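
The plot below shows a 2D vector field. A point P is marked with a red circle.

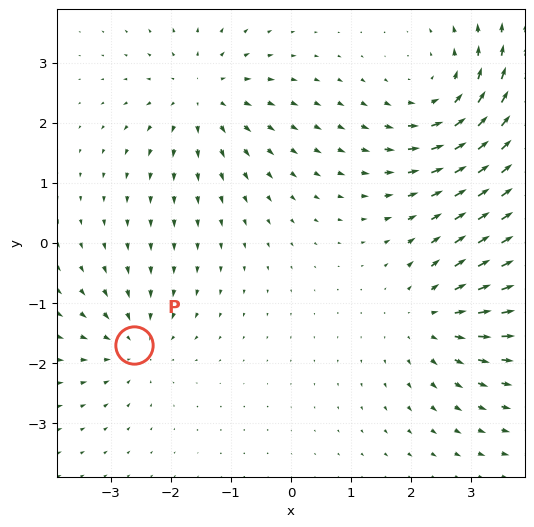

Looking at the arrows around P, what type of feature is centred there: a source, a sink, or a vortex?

At P (-2.6, -1.7) the arrows converge inward. Divergence about -4, curl ≈0 — negative divergence with near-zero curl is a sink.

sink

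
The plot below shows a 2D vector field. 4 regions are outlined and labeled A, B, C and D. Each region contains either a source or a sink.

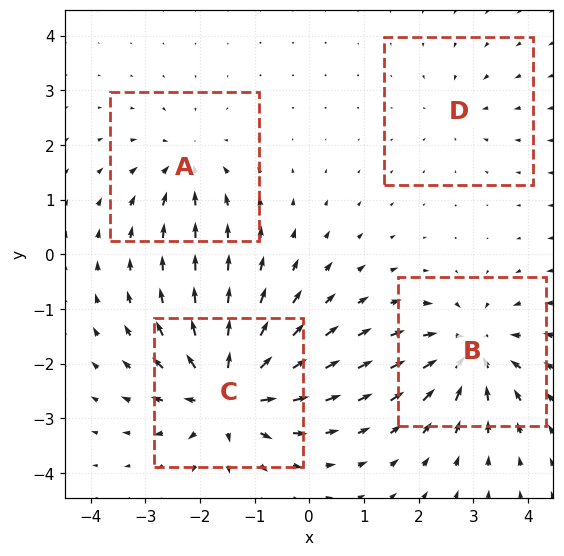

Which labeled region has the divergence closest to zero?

D

Divergence at each region's feature centre — A: about -4, B: about -6, C: about +8, D: about -3. Region D is closest to zero.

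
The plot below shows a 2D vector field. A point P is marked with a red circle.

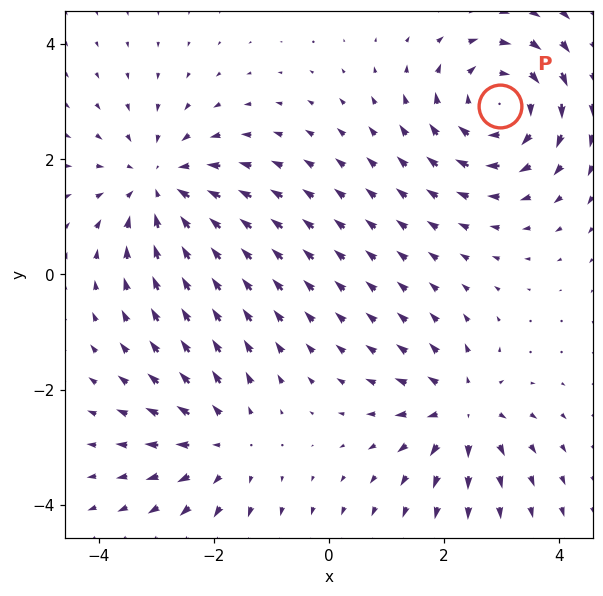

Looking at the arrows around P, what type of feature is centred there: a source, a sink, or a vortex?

vortex

At P (3.0, 2.9) the arrows circulate clockwise. Divergence ≈0, curl about -5 — near-zero divergence with nonzero curl is a vortex.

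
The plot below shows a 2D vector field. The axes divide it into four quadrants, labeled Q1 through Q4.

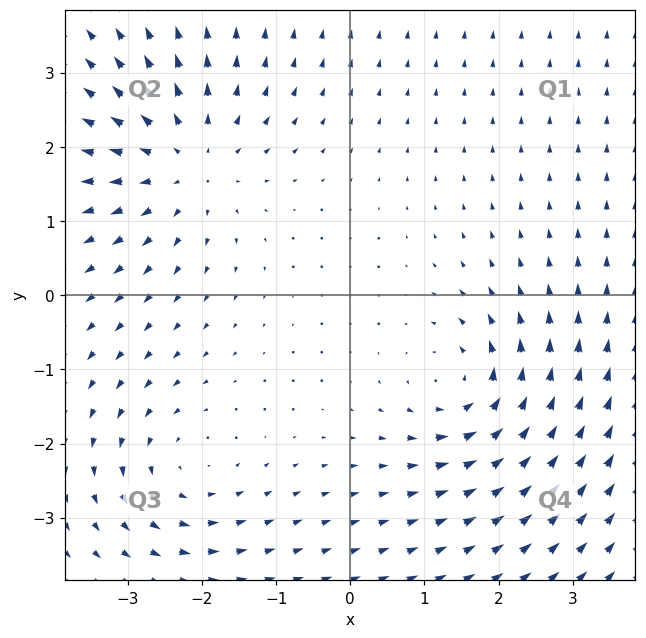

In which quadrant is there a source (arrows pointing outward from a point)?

The source sits at approximately (-2.2, 1.8), which lies in quadrant Q2. The divergence there is about +5, positive as expected for a source.

Q2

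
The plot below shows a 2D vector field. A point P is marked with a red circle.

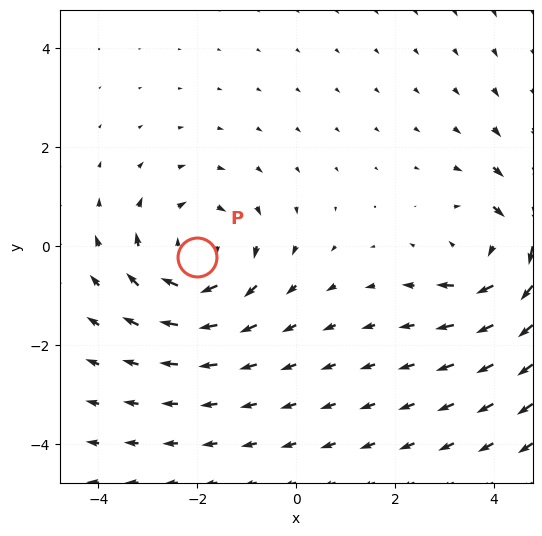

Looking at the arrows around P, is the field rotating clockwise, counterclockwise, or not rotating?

Near P at (-2.0, -0.2) the arrows circulate clockwise. The curl (z-component) there is about -3; negative curl means clockwise rotation.

clockwise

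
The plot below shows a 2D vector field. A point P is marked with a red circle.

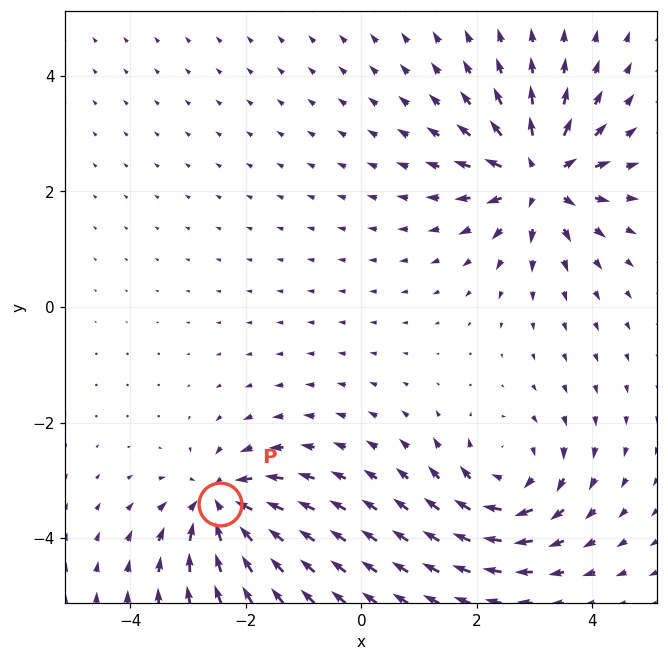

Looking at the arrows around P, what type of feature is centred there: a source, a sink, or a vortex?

sink

At P (-2.4, -3.4) the arrows converge inward. Divergence about -4, curl ≈0 — negative divergence with near-zero curl is a sink.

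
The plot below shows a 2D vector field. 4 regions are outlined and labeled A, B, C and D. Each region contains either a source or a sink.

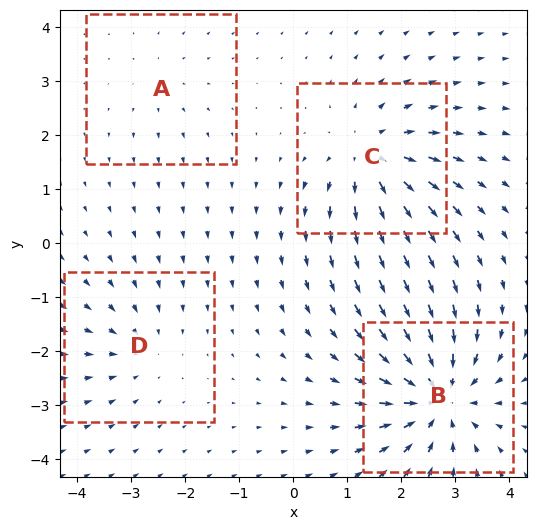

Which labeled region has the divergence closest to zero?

A

Divergence at each region's feature centre — A: about +2, B: about -7, C: about +5, D: about -3. Region A is closest to zero.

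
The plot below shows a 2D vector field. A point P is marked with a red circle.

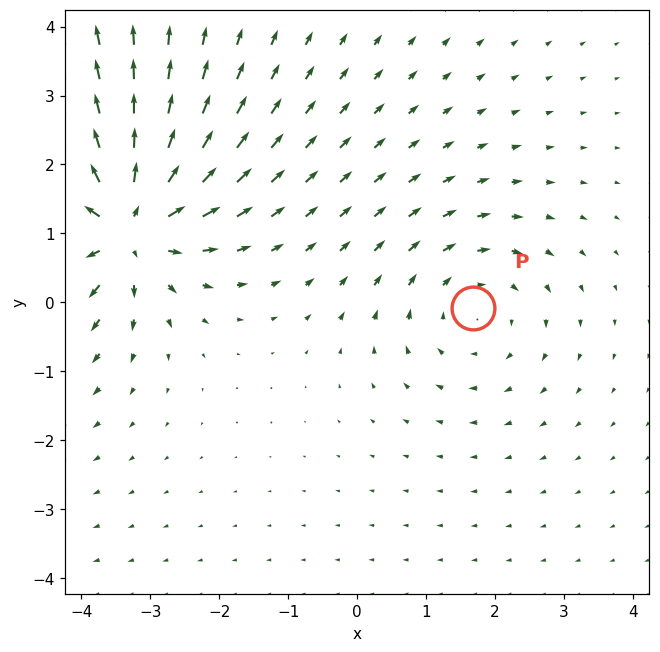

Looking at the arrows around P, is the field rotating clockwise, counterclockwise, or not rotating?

clockwise

Near P at (1.7, -0.1) the arrows circulate clockwise. The curl (z-component) there is about -2; negative curl means clockwise rotation.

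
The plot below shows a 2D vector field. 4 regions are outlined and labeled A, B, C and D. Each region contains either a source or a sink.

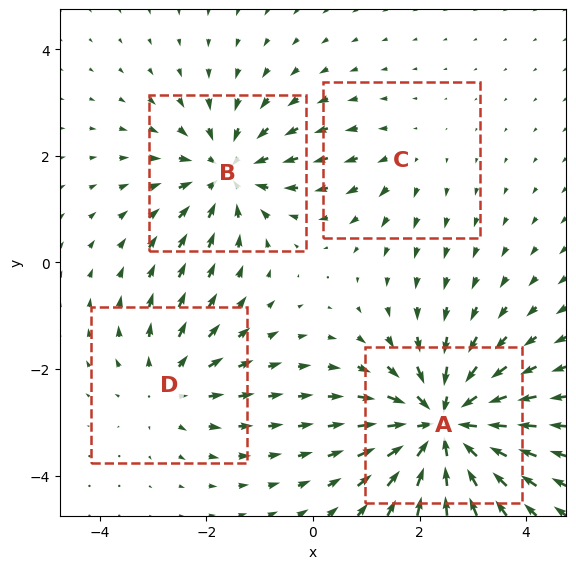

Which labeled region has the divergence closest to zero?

C

Divergence at each region's feature centre — A: about -7, B: about -5, C: about +2, D: about +3. Region C is closest to zero.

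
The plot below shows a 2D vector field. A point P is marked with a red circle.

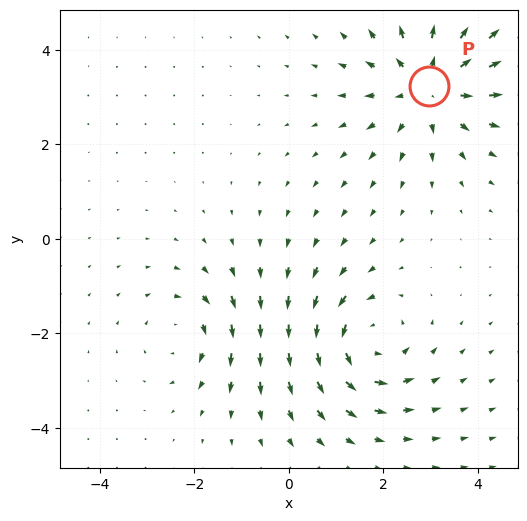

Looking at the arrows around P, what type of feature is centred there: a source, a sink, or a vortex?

source

At P (3.0, 3.2) the arrows spread outward. Divergence about +4, curl ≈0 — positive divergence with near-zero curl is a source.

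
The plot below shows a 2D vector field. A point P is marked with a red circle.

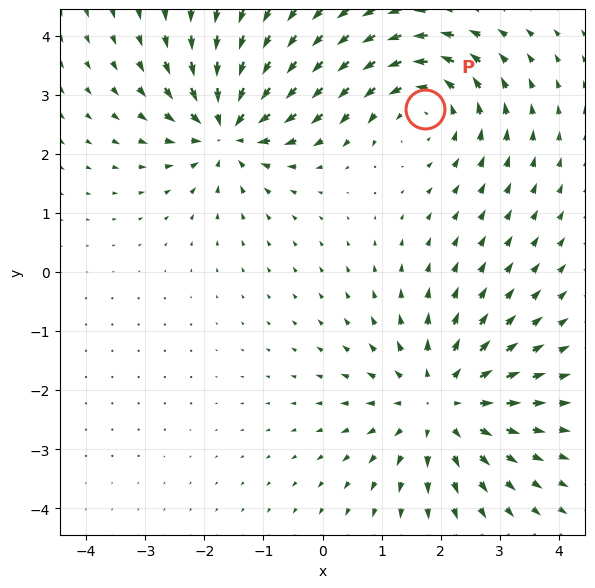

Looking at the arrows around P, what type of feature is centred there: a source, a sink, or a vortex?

vortex

At P (1.7, 2.8) the arrows circulate counterclockwise. Divergence ≈0, curl about +4 — near-zero divergence with nonzero curl is a vortex.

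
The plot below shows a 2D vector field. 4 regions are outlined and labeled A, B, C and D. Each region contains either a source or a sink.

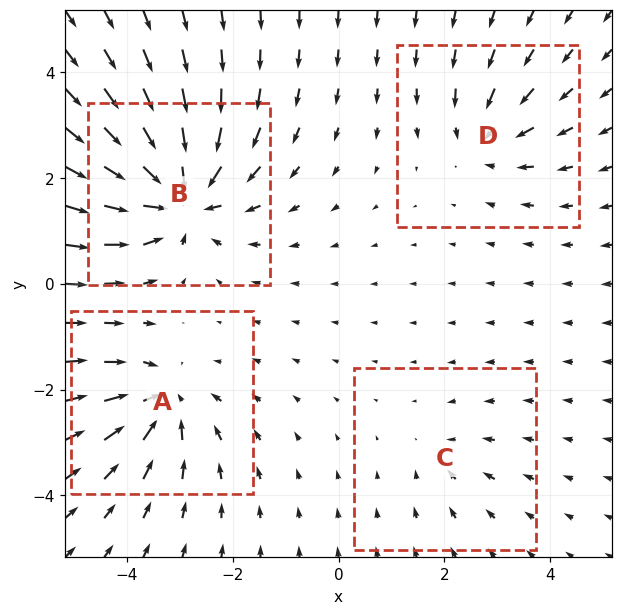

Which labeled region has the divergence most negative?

Divergence at each region's feature centre — A: about -5, B: about -8, C: about -2, D: about -4. Region B is most negative.

B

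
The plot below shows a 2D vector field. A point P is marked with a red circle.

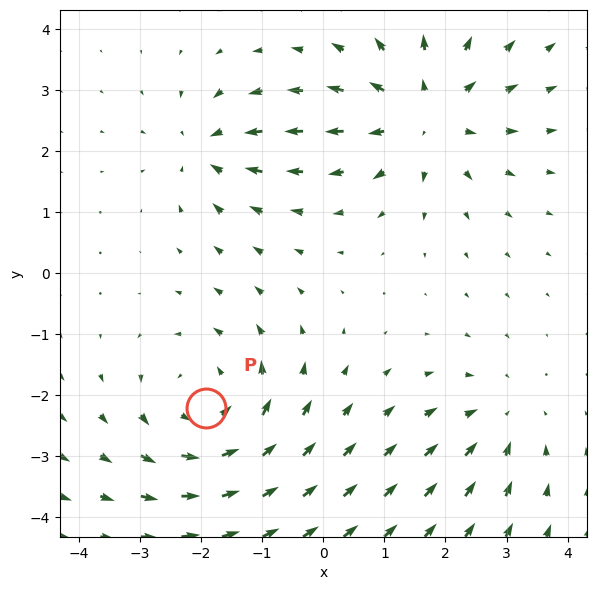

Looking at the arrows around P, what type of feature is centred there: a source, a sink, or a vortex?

At P (-1.9, -2.2) the arrows circulate counterclockwise. Divergence ≈0, curl about +4 — near-zero divergence with nonzero curl is a vortex.

vortex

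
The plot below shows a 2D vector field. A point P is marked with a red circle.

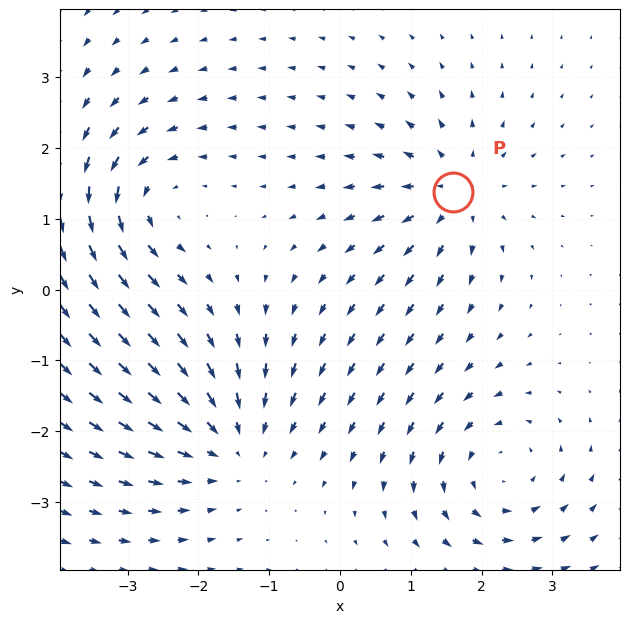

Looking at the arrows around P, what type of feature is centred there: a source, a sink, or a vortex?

At P (1.6, 1.4) the arrows spread outward. Divergence about +5, curl ≈0 — positive divergence with near-zero curl is a source.

source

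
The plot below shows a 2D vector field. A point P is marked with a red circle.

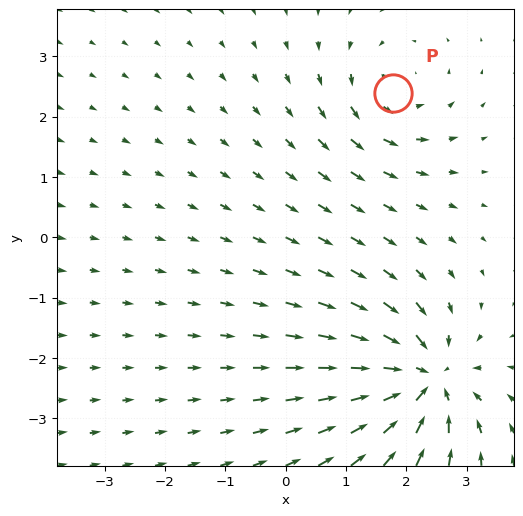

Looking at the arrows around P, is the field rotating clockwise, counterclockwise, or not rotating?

Near P at (1.8, 2.4) the arrows circulate counterclockwise. The curl (z-component) there is about +3; positive curl means counterclockwise rotation.

counterclockwise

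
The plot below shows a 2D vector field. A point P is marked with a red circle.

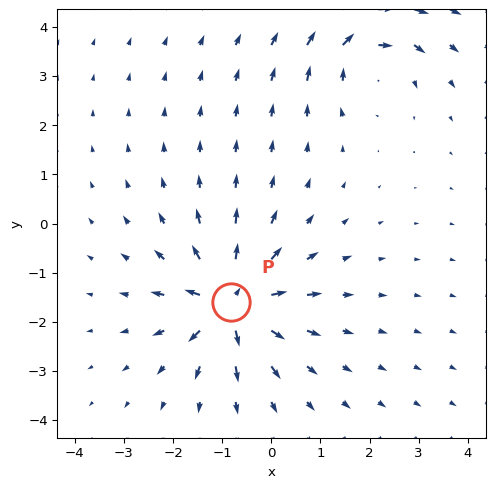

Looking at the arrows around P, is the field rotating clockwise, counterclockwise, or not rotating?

Near P at (-0.8, -1.6) the arrows show no circulation. The curl there is ≈0.

not rotating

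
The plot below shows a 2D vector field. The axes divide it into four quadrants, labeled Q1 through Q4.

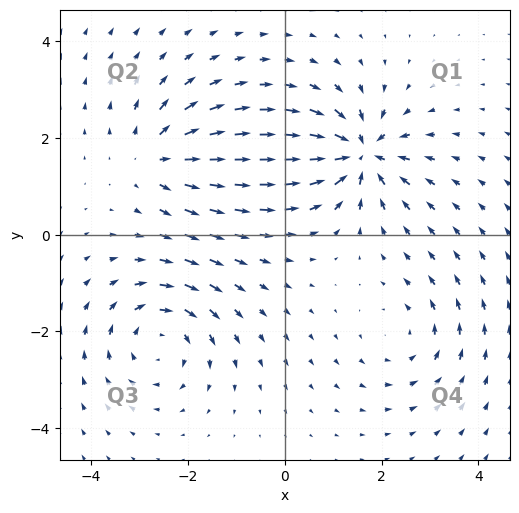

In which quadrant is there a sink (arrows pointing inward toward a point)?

Q1

The sink sits at approximately (1.6, 1.7), which lies in quadrant Q1. The divergence there is about -6, negative as expected for a sink.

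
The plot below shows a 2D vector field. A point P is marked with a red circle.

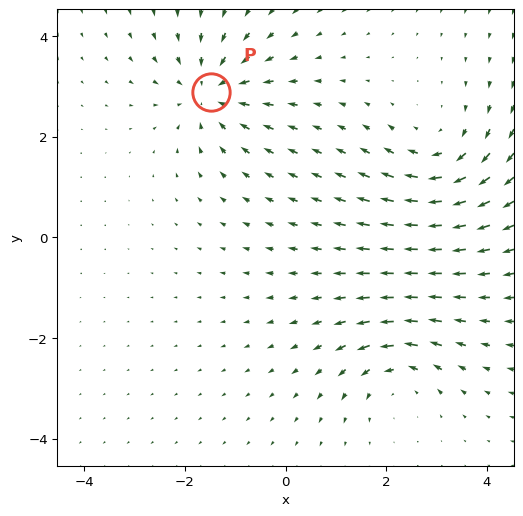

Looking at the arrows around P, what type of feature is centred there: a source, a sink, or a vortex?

sink

At P (-1.5, 2.9) the arrows converge inward. Divergence about -5, curl ≈0 — negative divergence with near-zero curl is a sink.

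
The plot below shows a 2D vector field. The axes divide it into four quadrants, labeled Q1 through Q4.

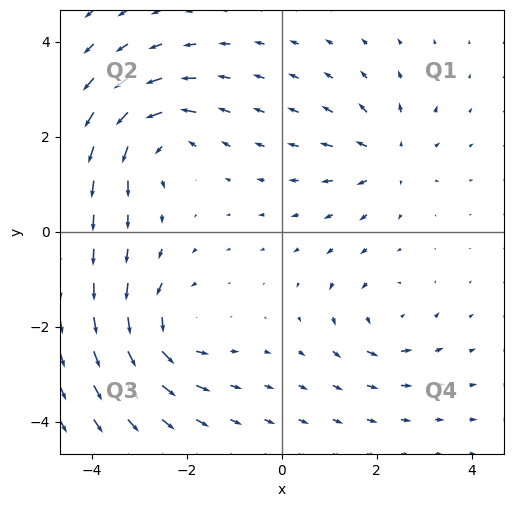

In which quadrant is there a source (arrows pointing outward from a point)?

Q1

The source sits at approximately (2.3, 1.6), which lies in quadrant Q1. The divergence there is about +4, positive as expected for a source.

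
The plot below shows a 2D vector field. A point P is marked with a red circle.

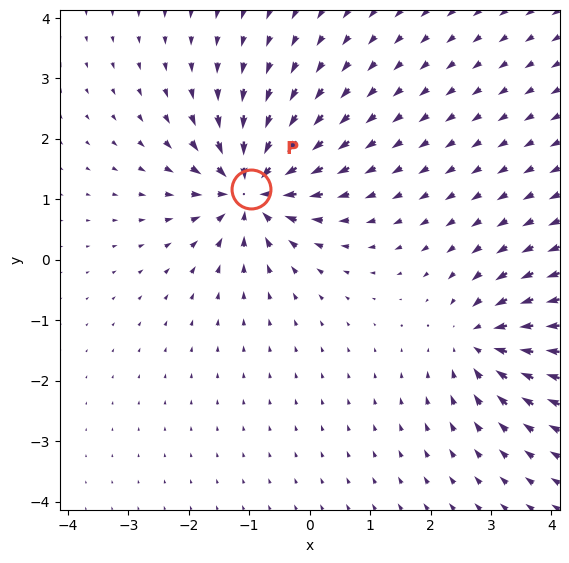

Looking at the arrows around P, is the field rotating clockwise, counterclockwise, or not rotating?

not rotating

Near P at (-1.0, 1.2) the arrows show no circulation. The curl there is ≈0.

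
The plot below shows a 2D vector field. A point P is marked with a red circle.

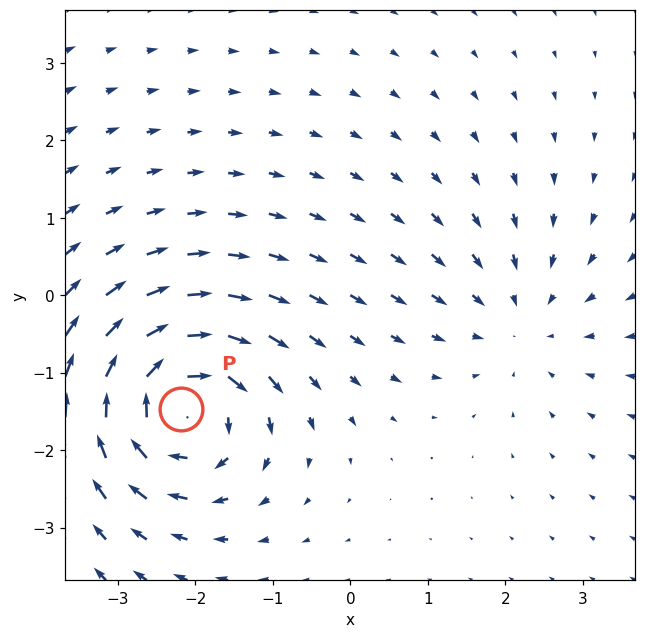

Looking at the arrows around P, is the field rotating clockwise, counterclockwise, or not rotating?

Near P at (-2.2, -1.5) the arrows circulate clockwise. The curl (z-component) there is about -6; negative curl means clockwise rotation.

clockwise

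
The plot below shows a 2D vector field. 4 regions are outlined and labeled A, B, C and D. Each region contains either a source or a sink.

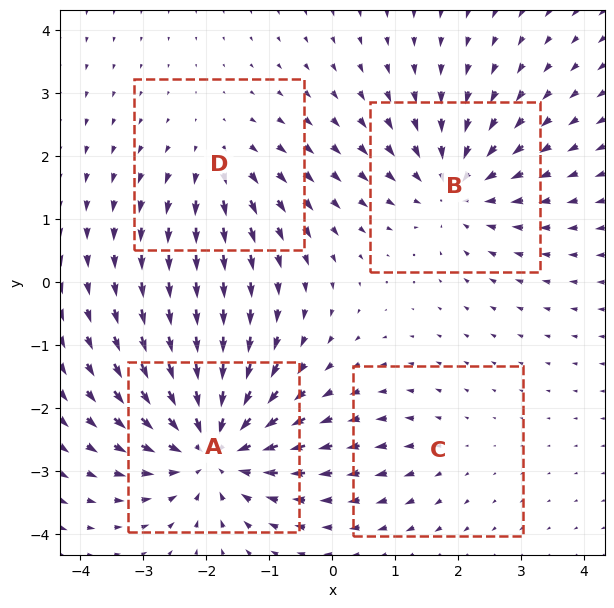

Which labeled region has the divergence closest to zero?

C

Divergence at each region's feature centre — A: about -7, B: about -5, C: about +2, D: about +3. Region C is closest to zero.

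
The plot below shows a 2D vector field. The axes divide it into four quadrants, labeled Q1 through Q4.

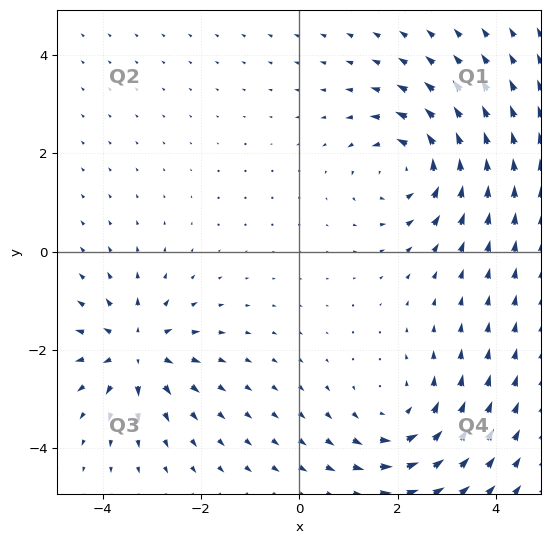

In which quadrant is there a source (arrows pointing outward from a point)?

Q3

The source sits at approximately (-3.3, -2.0), which lies in quadrant Q3. The divergence there is about +6, positive as expected for a source.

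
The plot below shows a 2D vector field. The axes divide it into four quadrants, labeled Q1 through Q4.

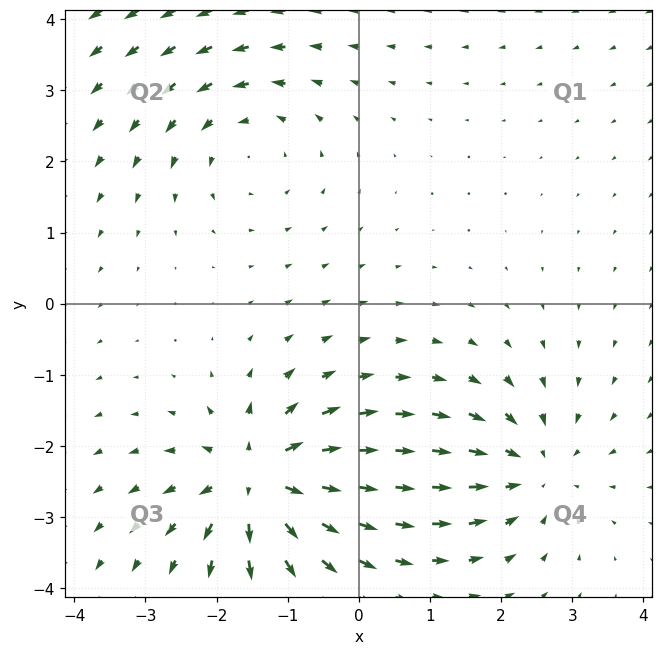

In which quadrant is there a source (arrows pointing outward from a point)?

The source sits at approximately (-1.4, -2.5), which lies in quadrant Q3. The divergence there is about +7, positive as expected for a source.

Q3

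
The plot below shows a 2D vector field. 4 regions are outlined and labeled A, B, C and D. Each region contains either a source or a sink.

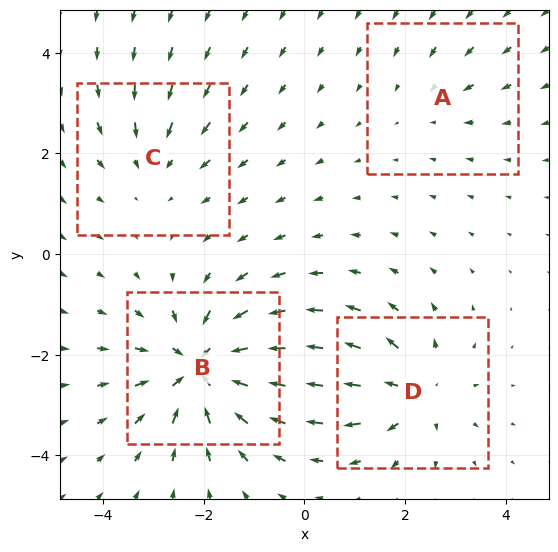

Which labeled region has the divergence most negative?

B

Divergence at each region's feature centre — A: about -2, B: about -7, C: about -3, D: about +5. Region B is most negative.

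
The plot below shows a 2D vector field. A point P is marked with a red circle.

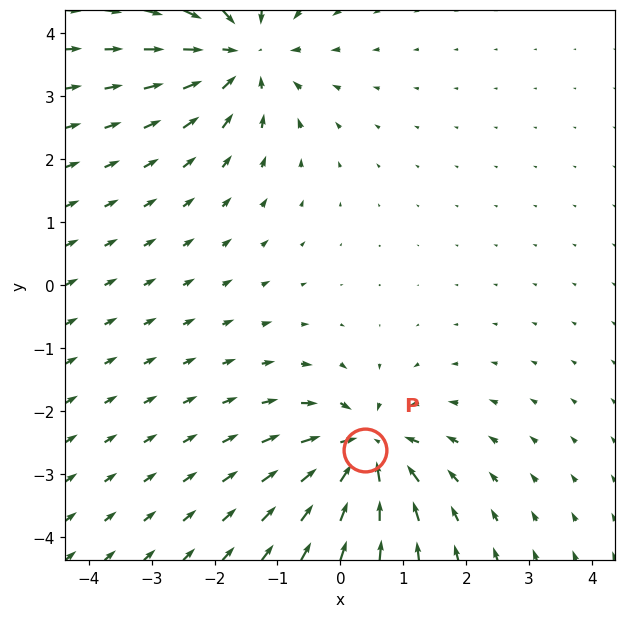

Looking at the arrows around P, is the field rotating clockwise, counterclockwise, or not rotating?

Near P at (0.4, -2.6) the arrows show no circulation. The curl there is ≈0.

not rotating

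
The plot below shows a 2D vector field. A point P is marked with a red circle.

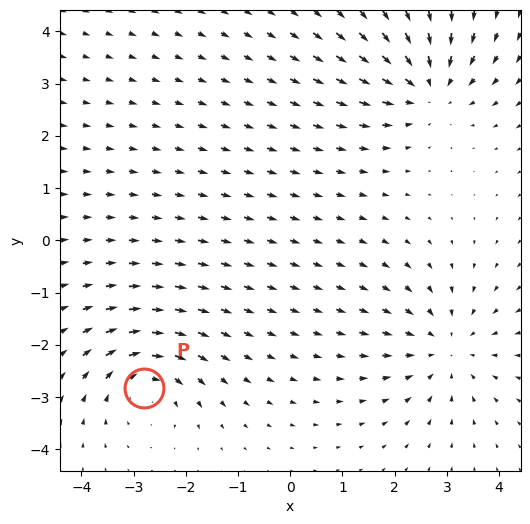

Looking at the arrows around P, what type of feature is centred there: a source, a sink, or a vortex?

At P (-2.8, -2.8) the arrows circulate clockwise. Divergence ≈0, curl about -5 — near-zero divergence with nonzero curl is a vortex.

vortex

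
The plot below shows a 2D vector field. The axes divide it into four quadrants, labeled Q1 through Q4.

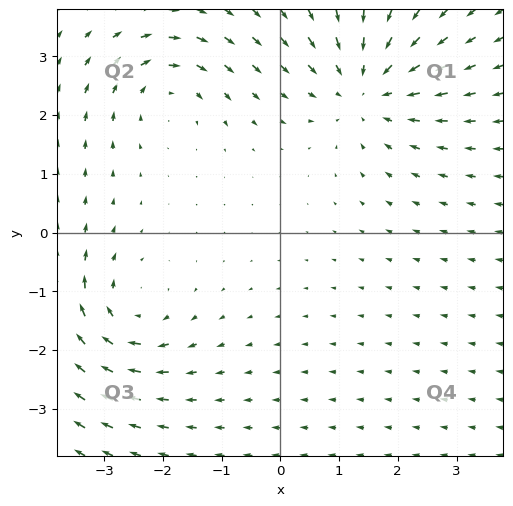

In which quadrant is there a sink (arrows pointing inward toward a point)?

Q1

The sink sits at approximately (1.5, 2.5), which lies in quadrant Q1. The divergence there is about -4, negative as expected for a sink.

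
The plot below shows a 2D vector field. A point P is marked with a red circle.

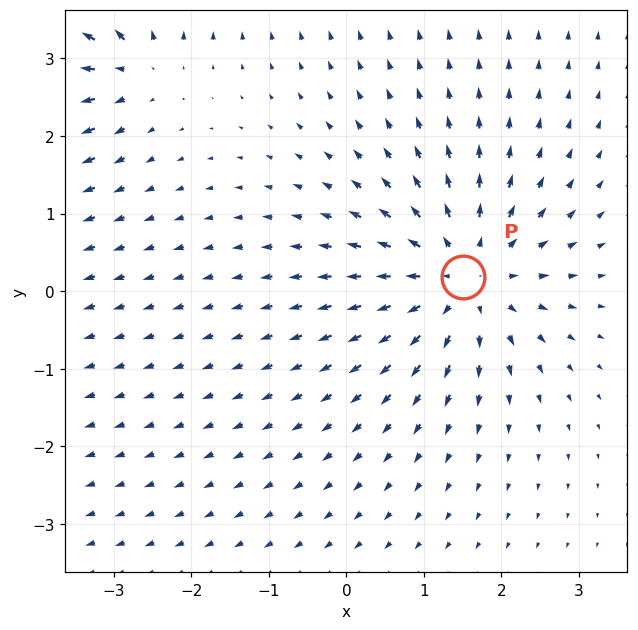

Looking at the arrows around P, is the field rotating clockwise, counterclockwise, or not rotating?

not rotating

Near P at (1.5, 0.2) the arrows show no circulation. The curl there is ≈0.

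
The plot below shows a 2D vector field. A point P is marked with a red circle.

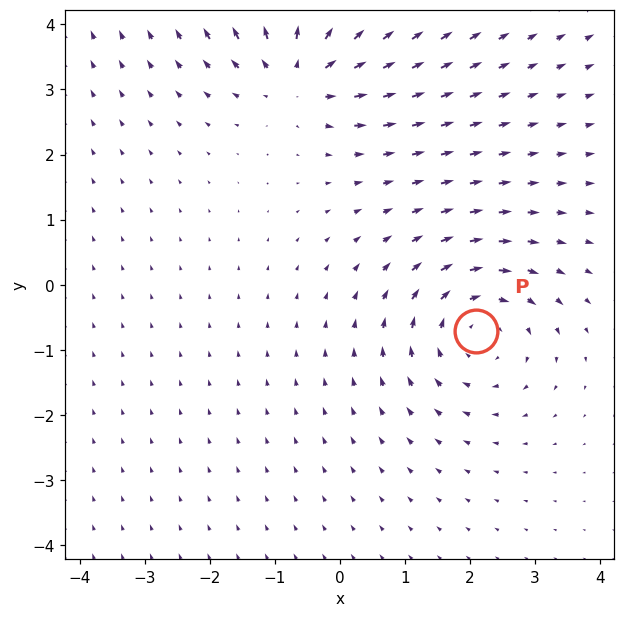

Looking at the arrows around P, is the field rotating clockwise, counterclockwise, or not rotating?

clockwise

Near P at (2.1, -0.7) the arrows circulate clockwise. The curl (z-component) there is about -3; negative curl means clockwise rotation.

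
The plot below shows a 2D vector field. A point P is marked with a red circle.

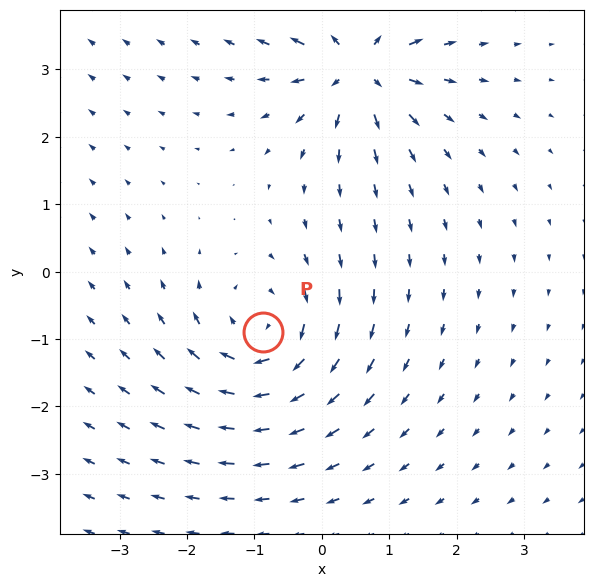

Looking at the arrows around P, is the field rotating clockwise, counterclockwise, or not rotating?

Near P at (-0.9, -0.9) the arrows circulate clockwise. The curl (z-component) there is about -6; negative curl means clockwise rotation.

clockwise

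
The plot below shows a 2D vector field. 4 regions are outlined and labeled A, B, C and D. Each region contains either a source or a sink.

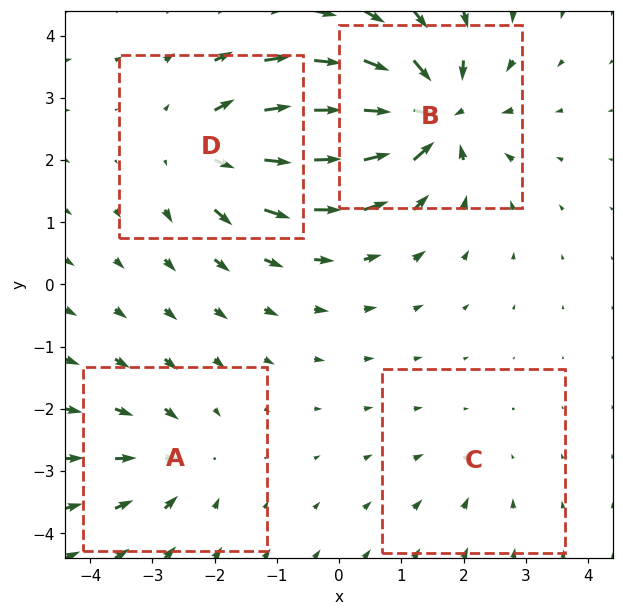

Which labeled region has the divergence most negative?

B

Divergence at each region's feature centre — A: about -4, B: about -8, C: about -2, D: about +5. Region B is most negative.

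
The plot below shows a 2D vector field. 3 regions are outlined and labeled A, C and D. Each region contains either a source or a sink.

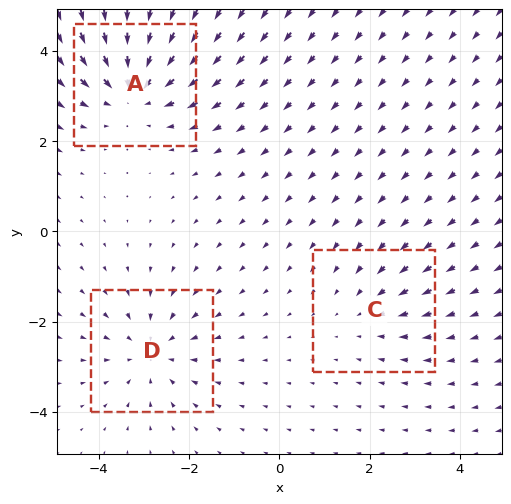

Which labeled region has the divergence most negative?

A

Divergence at each region's feature centre — A: about -4, C: about -2, D: about -3. Region A is most negative.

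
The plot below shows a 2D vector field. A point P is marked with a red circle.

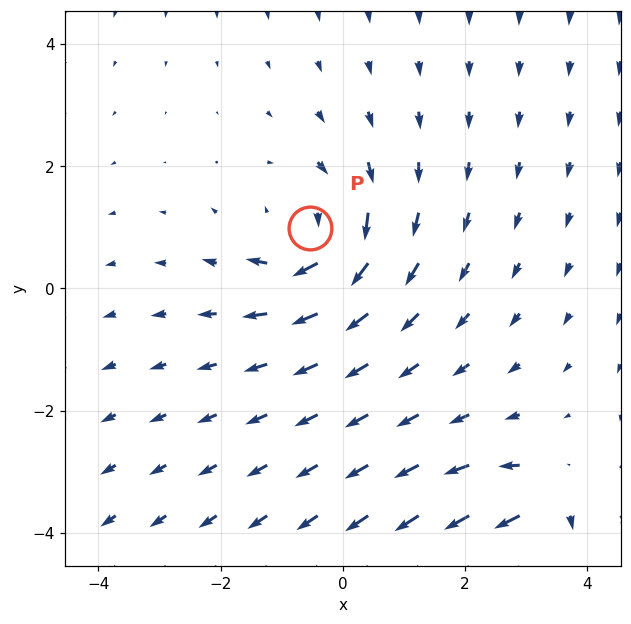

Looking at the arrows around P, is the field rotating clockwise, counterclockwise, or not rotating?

clockwise

Near P at (-0.5, 1.0) the arrows circulate clockwise. The curl (z-component) there is about -3; negative curl means clockwise rotation.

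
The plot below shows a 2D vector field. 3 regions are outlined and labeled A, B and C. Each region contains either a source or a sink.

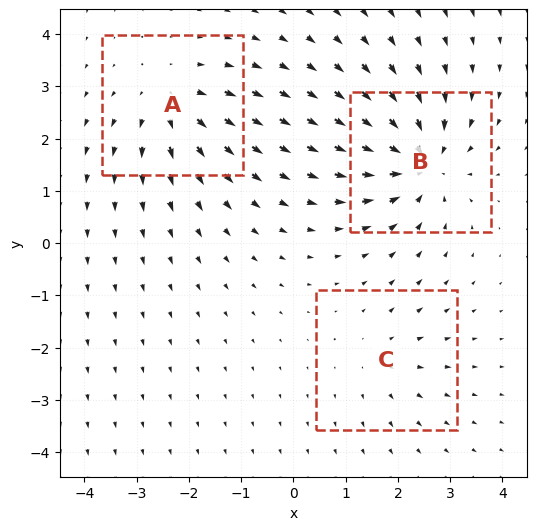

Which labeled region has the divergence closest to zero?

Divergence at each region's feature centre — A: about +4, B: about -5, C: about +2. Region C is closest to zero.

C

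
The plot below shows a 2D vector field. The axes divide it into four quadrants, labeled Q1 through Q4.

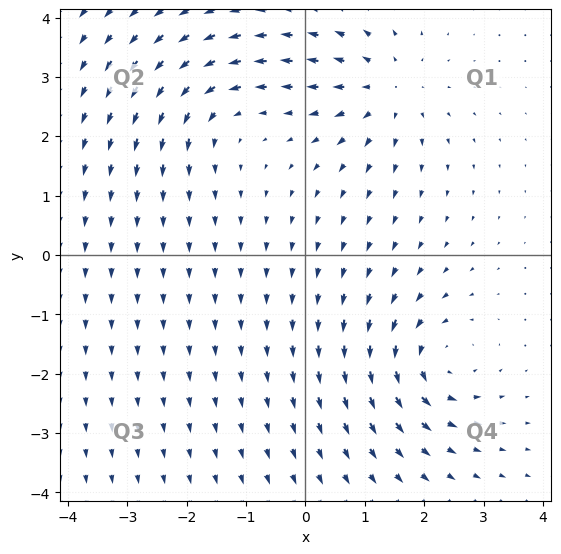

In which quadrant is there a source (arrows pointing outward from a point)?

Q1

The source sits at approximately (1.4, 2.8), which lies in quadrant Q1. The divergence there is about +4, positive as expected for a source.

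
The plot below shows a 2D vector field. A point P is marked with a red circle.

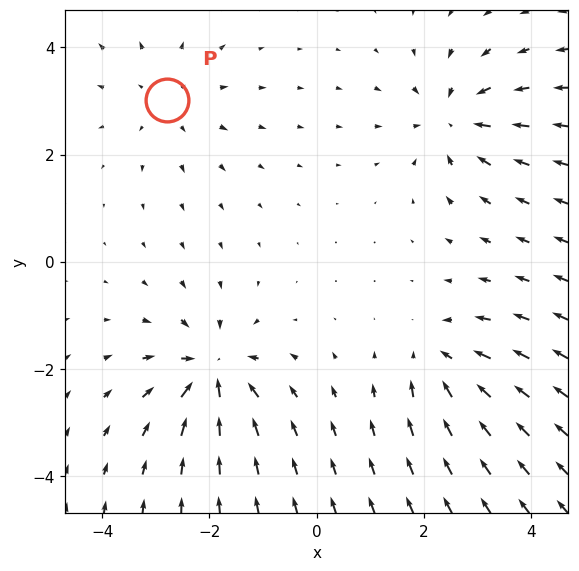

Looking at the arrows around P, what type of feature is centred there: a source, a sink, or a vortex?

At P (-2.8, 3.0) the arrows spread outward. Divergence about +2, curl ≈0 — positive divergence with near-zero curl is a source.

source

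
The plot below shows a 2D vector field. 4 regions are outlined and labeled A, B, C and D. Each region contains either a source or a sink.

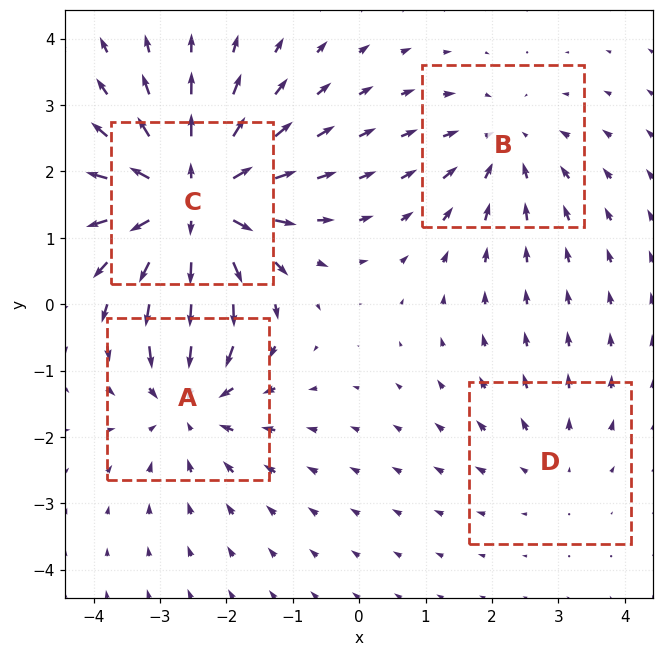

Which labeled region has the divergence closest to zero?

Divergence at each region's feature centre — A: about -4, B: about -3, C: about +7, D: about +2. Region D is closest to zero.

D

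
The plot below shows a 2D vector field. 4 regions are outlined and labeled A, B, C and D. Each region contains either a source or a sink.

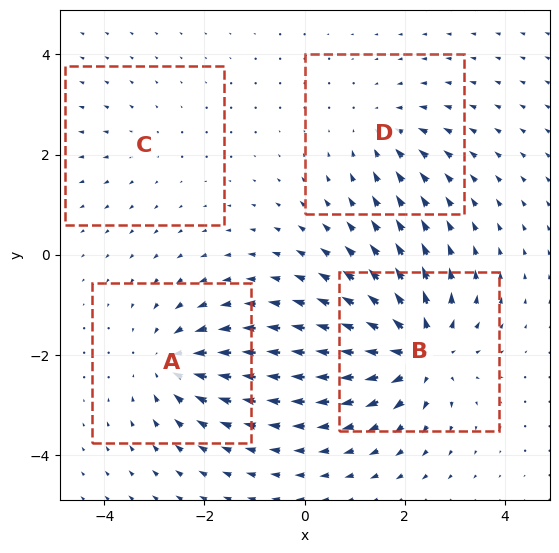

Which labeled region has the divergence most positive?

B

Divergence at each region's feature centre — A: about -5, B: about +8, C: about +2, D: about -3. Region B is most positive.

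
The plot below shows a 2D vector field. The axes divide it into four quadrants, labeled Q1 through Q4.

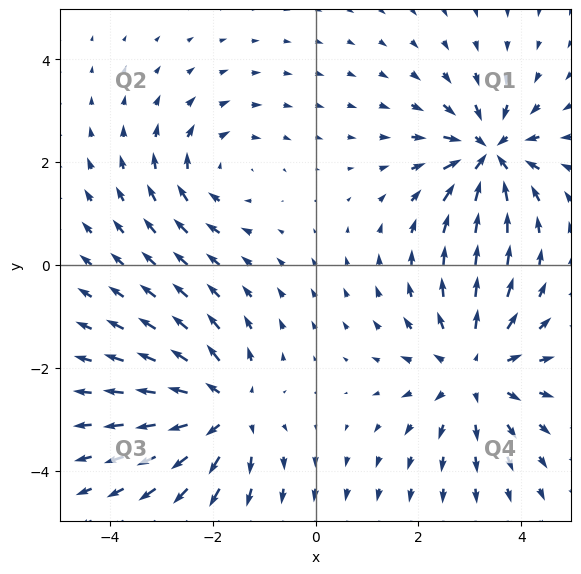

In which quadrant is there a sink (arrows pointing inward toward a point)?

The sink sits at approximately (3.4, 2.2), which lies in quadrant Q1. The divergence there is about -6, negative as expected for a sink.

Q1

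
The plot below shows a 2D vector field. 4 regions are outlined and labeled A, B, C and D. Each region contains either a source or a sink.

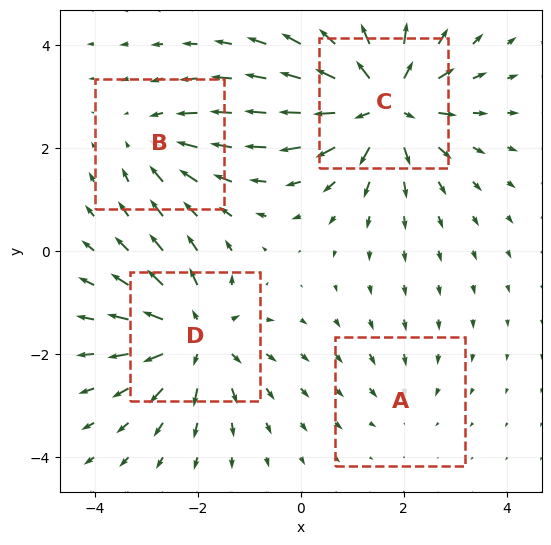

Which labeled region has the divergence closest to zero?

A

Divergence at each region's feature centre — A: about -2, B: about -3, C: about +7, D: about +5. Region A is closest to zero.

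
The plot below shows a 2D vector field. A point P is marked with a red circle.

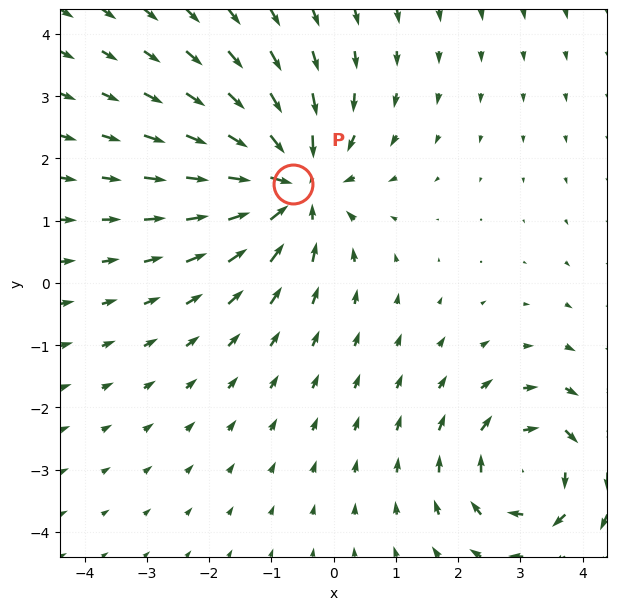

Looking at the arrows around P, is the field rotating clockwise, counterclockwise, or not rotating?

Near P at (-0.6, 1.6) the arrows show no circulation. The curl there is ≈0.

not rotating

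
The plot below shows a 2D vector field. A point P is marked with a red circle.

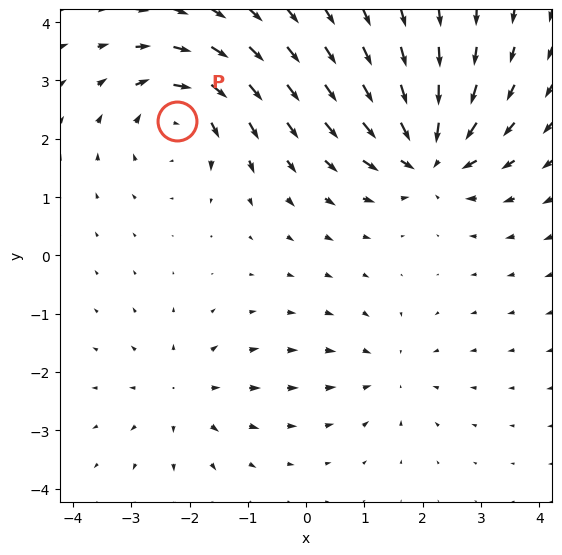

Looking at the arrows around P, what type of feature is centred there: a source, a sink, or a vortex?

At P (-2.2, 2.3) the arrows circulate clockwise. Divergence ≈0, curl about -5 — near-zero divergence with nonzero curl is a vortex.

vortex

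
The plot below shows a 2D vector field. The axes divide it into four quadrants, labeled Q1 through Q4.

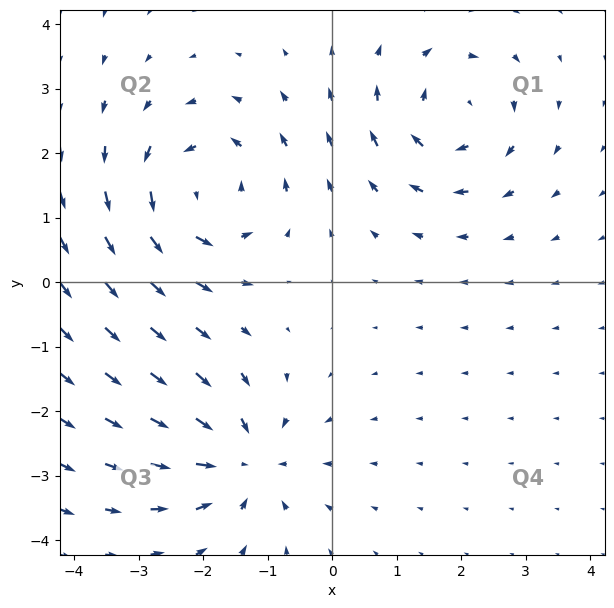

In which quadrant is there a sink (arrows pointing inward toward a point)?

Q3

The sink sits at approximately (-1.4, -2.8), which lies in quadrant Q3. The divergence there is about -5, negative as expected for a sink.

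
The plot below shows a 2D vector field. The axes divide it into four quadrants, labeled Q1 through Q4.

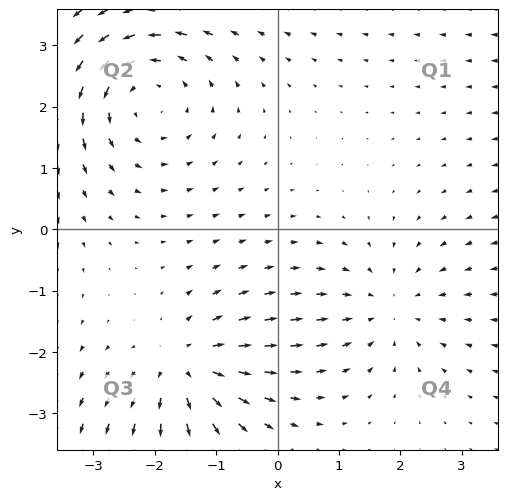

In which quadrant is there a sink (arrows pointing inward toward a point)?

The sink sits at approximately (1.8, -1.3), which lies in quadrant Q4. The divergence there is about -2, negative as expected for a sink.

Q4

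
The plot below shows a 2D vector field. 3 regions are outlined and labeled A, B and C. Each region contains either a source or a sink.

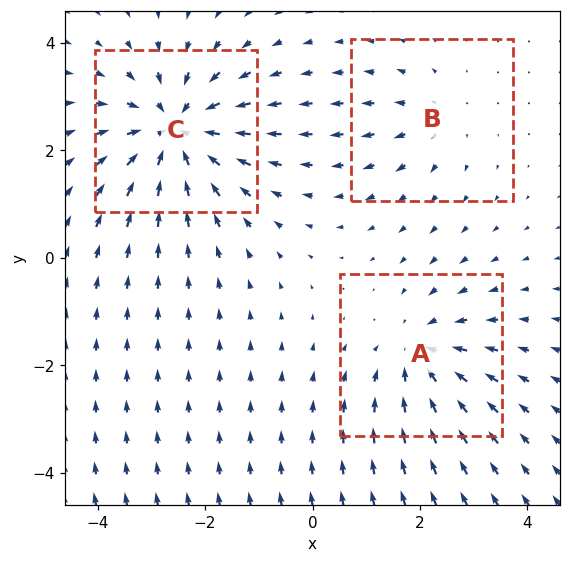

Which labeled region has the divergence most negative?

Divergence at each region's feature centre — A: about -3, B: about +2, C: about -4. Region C is most negative.

C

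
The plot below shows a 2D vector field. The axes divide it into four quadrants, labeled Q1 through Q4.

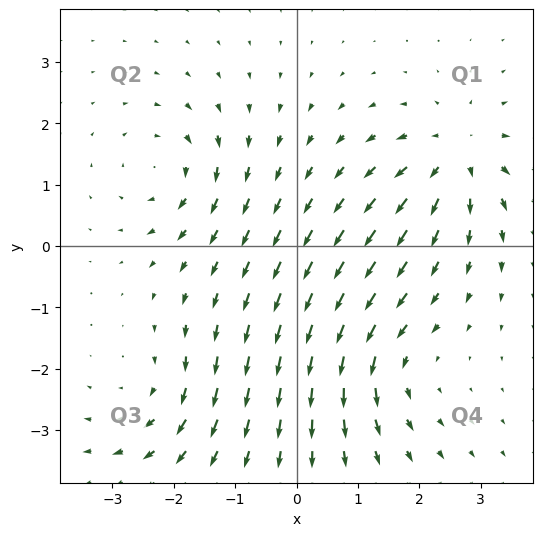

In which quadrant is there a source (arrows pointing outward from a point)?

The source sits at approximately (2.6, 1.5), which lies in quadrant Q1. The divergence there is about +5, positive as expected for a source.

Q1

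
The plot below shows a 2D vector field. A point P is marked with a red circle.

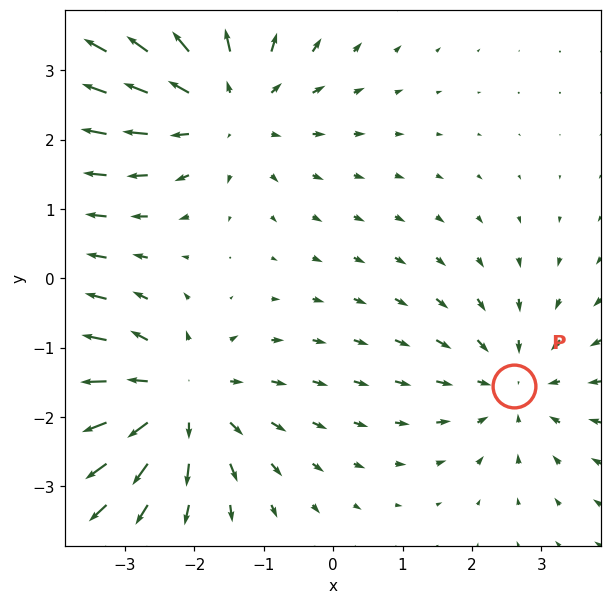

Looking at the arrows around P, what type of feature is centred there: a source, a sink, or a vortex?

sink

At P (2.6, -1.5) the arrows converge inward. Divergence about -3, curl ≈0 — negative divergence with near-zero curl is a sink.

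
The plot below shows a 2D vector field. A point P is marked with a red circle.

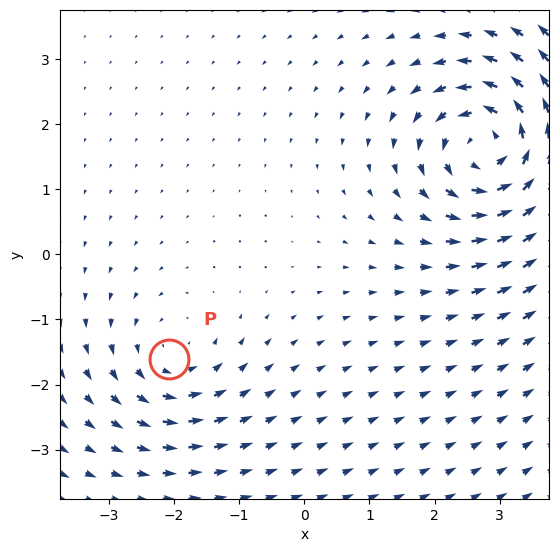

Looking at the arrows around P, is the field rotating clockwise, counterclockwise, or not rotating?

Near P at (-2.1, -1.6) the arrows circulate counterclockwise. The curl (z-component) there is about +3; positive curl means counterclockwise rotation.

counterclockwise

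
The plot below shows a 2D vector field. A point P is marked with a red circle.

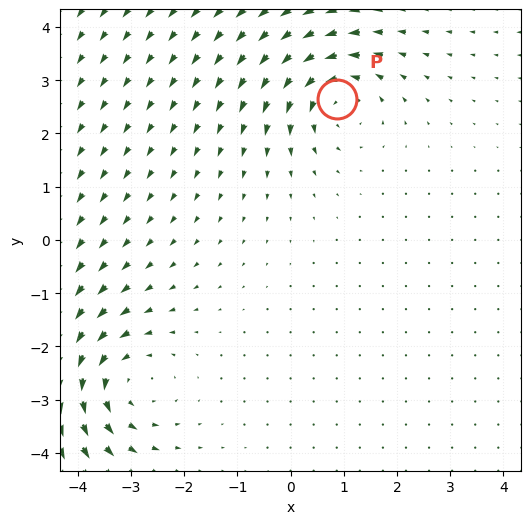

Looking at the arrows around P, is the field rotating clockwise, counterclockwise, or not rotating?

counterclockwise

Near P at (0.9, 2.6) the arrows circulate counterclockwise. The curl (z-component) there is about +5; positive curl means counterclockwise rotation.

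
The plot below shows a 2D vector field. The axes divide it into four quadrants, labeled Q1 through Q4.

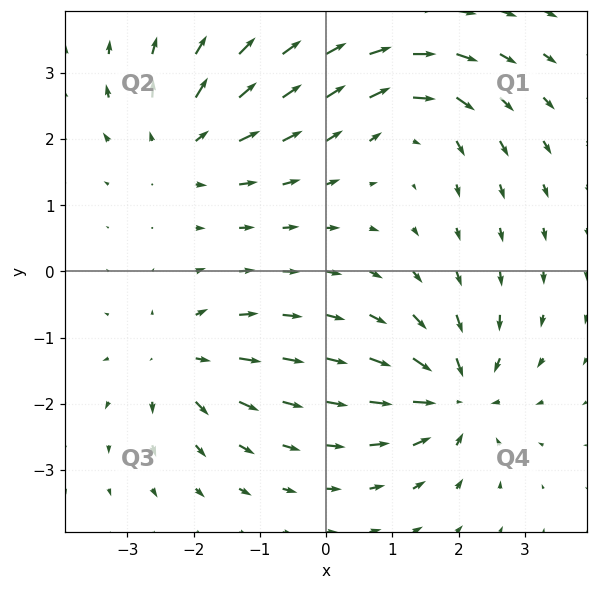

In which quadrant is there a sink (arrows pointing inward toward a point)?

Q4

The sink sits at approximately (2.0, -1.9), which lies in quadrant Q4. The divergence there is about -6, negative as expected for a sink.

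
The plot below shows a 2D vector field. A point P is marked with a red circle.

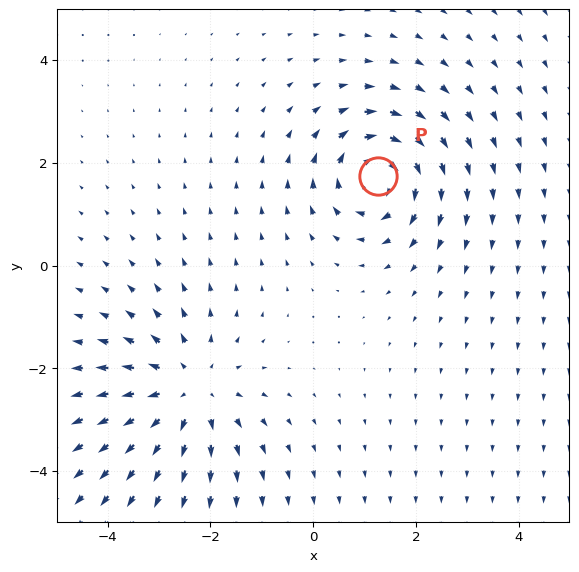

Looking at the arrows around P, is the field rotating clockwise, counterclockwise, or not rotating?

Near P at (1.3, 1.7) the arrows circulate clockwise. The curl (z-component) there is about -5; negative curl means clockwise rotation.

clockwise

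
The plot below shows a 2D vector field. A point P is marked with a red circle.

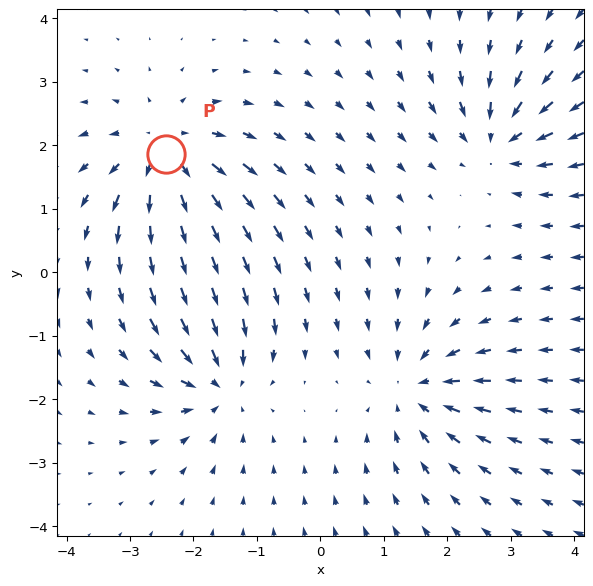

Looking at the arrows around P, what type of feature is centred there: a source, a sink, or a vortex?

At P (-2.4, 1.9) the arrows spread outward. Divergence about +5, curl ≈0 — positive divergence with near-zero curl is a source.

source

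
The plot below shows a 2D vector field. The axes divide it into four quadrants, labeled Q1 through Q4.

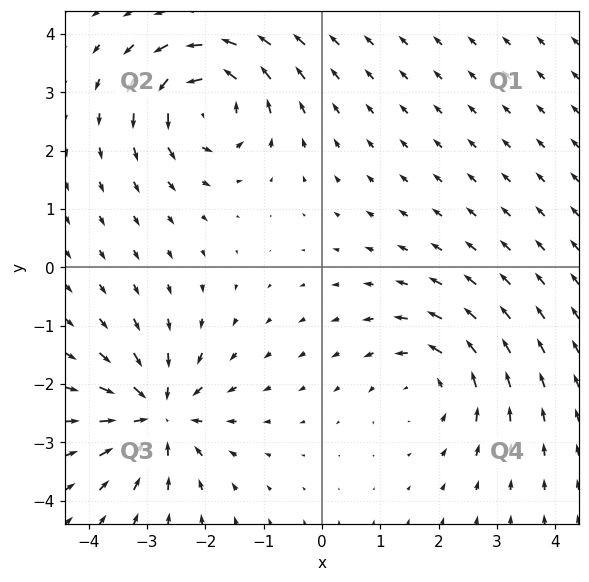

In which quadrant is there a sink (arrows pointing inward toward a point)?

Q3

The sink sits at approximately (-2.8, -2.5), which lies in quadrant Q3. The divergence there is about -7, negative as expected for a sink.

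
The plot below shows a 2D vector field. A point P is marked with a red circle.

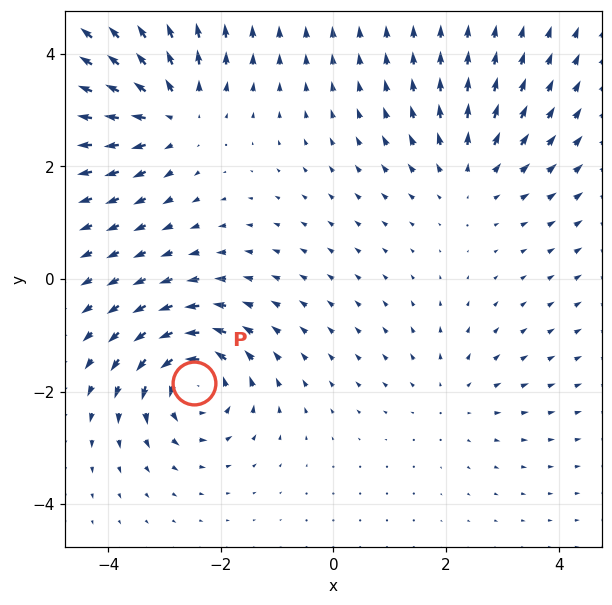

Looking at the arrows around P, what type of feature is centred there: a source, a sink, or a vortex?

At P (-2.5, -1.9) the arrows circulate counterclockwise. Divergence ≈0, curl about +7 — near-zero divergence with nonzero curl is a vortex.

vortex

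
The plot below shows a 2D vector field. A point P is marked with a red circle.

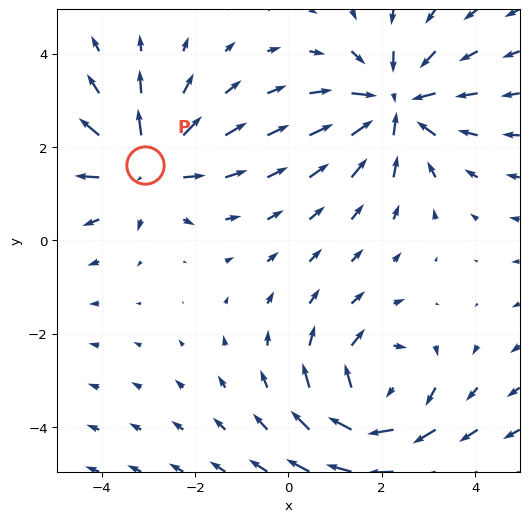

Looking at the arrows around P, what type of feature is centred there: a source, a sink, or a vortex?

At P (-3.1, 1.6) the arrows spread outward. Divergence about +3, curl ≈0 — positive divergence with near-zero curl is a source.

source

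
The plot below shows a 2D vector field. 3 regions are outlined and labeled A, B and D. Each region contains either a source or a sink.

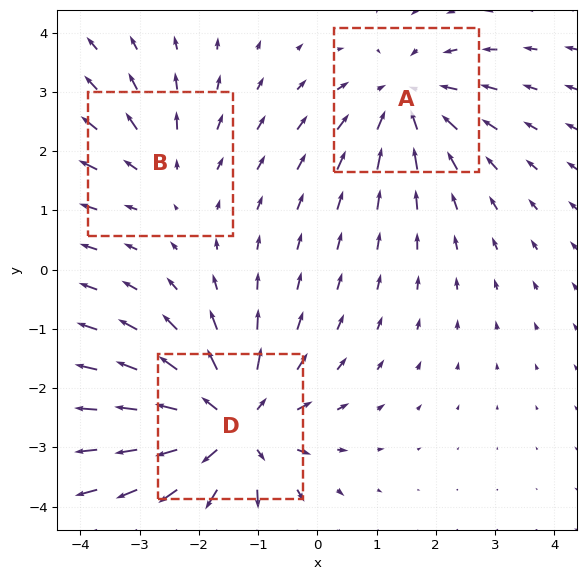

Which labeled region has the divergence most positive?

Divergence at each region's feature centre — A: about -3, B: about +2, D: about +5. Region D is most positive.

D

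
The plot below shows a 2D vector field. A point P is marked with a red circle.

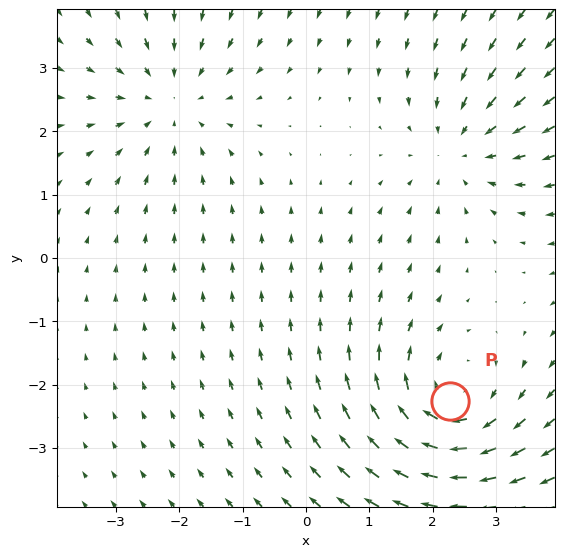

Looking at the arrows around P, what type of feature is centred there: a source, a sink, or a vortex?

vortex

At P (2.3, -2.3) the arrows circulate clockwise. Divergence ≈0, curl about -4 — near-zero divergence with nonzero curl is a vortex.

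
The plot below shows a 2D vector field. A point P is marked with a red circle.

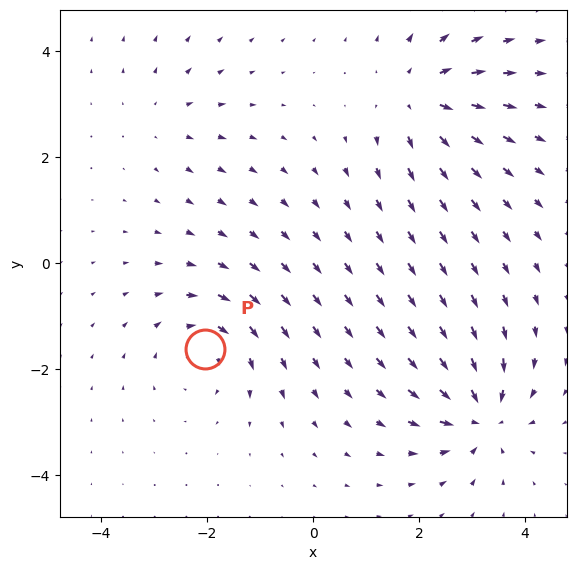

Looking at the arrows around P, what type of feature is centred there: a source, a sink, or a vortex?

At P (-2.0, -1.6) the arrows circulate clockwise. Divergence ≈0, curl about -5 — near-zero divergence with nonzero curl is a vortex.

vortex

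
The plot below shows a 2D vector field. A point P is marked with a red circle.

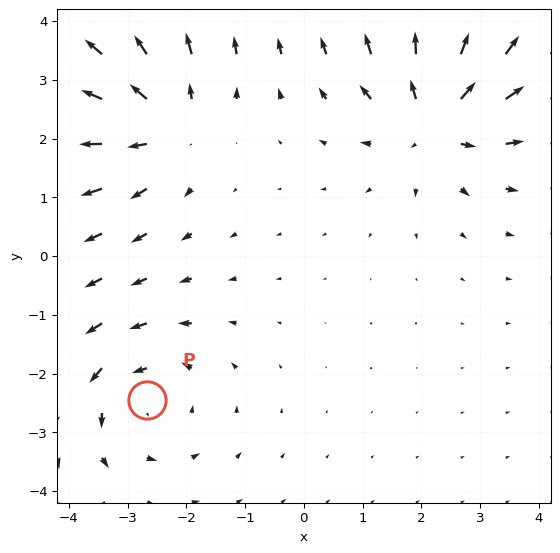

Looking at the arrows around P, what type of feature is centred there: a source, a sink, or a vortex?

At P (-2.7, -2.4) the arrows circulate counterclockwise. Divergence ≈0, curl about +3 — near-zero divergence with nonzero curl is a vortex.

vortex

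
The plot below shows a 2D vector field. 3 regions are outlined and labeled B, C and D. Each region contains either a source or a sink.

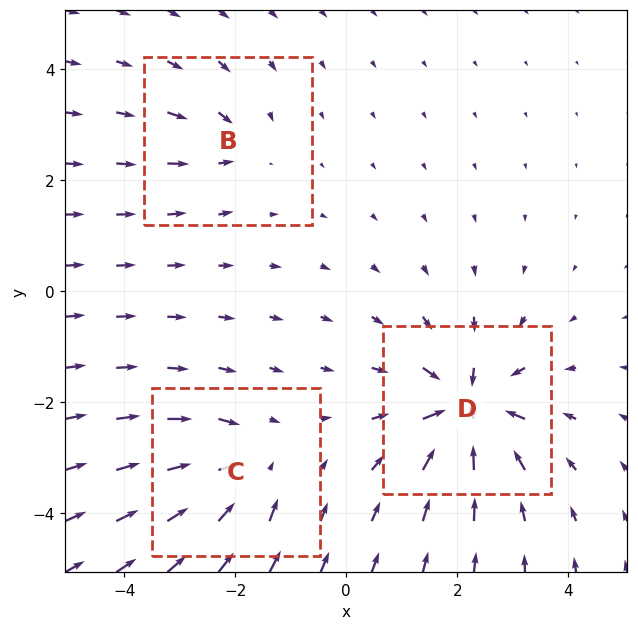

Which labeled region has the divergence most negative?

D

Divergence at each region's feature centre — B: about -3, C: about -4, D: about -7. Region D is most negative.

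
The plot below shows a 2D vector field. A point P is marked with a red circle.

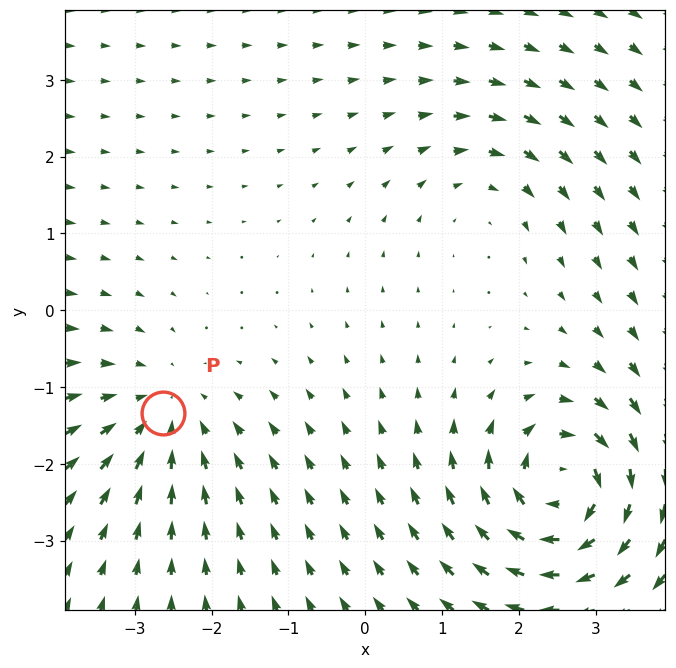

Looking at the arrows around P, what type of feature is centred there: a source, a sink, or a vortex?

sink

At P (-2.6, -1.3) the arrows converge inward. Divergence about -3, curl ≈0 — negative divergence with near-zero curl is a sink.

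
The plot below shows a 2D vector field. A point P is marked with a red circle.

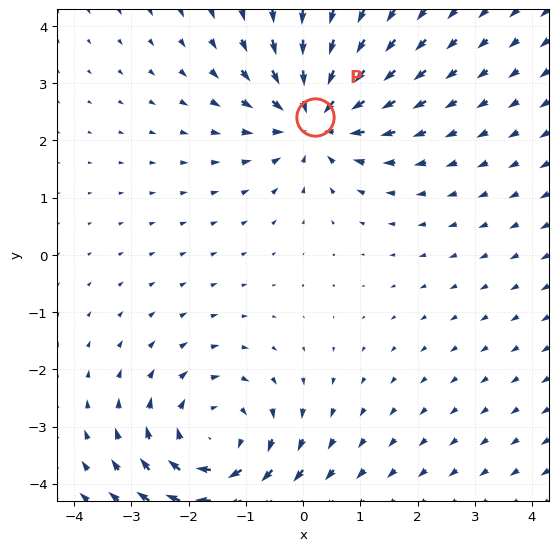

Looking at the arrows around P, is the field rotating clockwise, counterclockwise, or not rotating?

Near P at (0.2, 2.4) the arrows show no circulation. The curl there is ≈0.

not rotating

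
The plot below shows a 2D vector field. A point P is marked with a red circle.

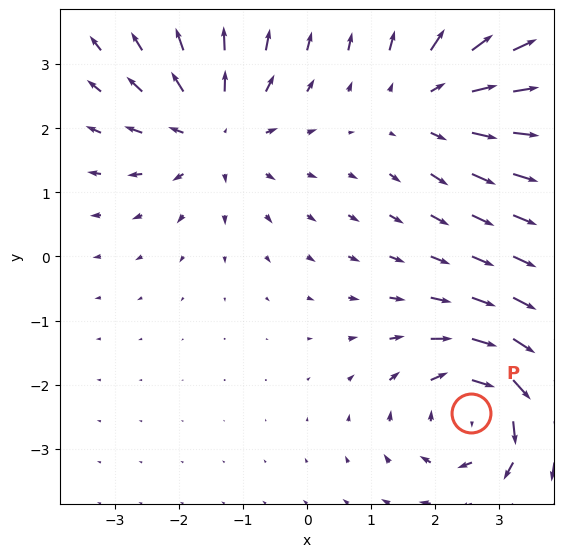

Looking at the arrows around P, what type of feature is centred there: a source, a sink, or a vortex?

vortex

At P (2.6, -2.4) the arrows circulate clockwise. Divergence ≈0, curl about -6 — near-zero divergence with nonzero curl is a vortex.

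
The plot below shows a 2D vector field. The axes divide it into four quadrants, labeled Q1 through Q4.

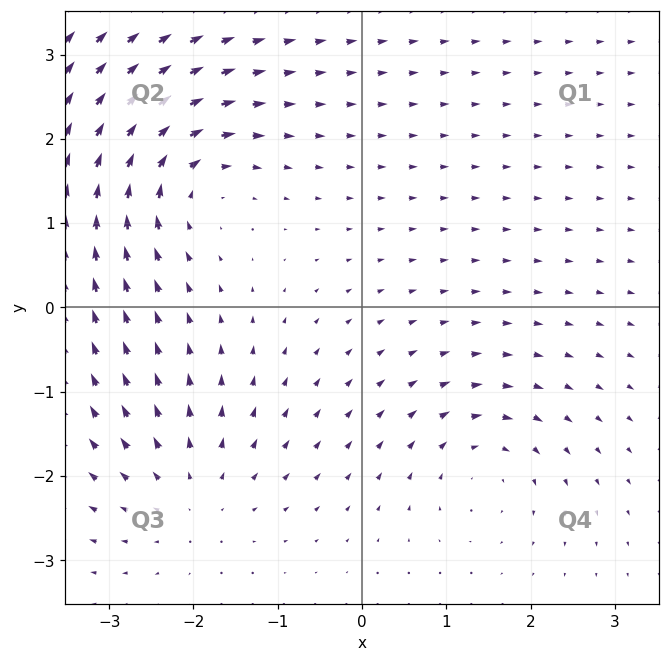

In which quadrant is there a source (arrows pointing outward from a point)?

Q3

The source sits at approximately (-2.0, -2.2), which lies in quadrant Q3. The divergence there is about +4, positive as expected for a source.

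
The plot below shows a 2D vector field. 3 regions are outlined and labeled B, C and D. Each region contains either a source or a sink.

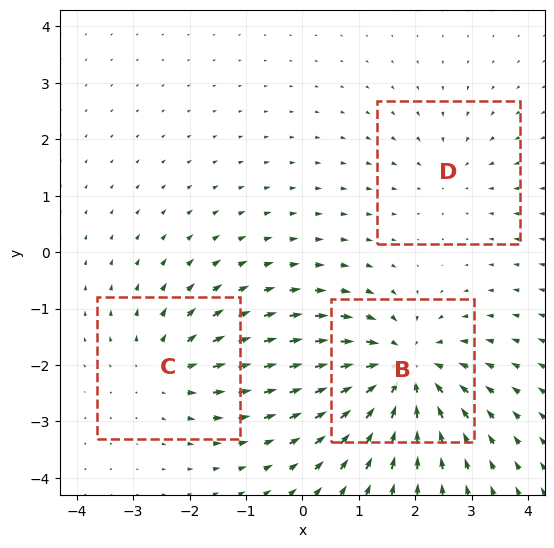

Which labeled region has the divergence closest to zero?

Divergence at each region's feature centre — B: about -5, C: about +3, D: about -2. Region D is closest to zero.

D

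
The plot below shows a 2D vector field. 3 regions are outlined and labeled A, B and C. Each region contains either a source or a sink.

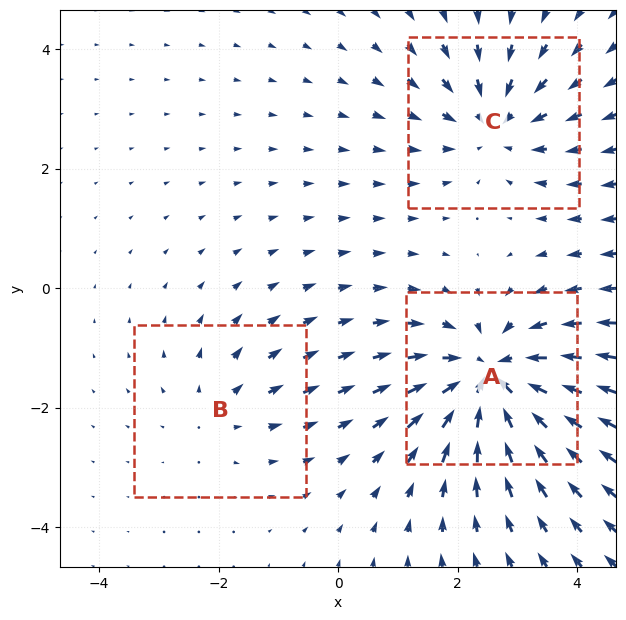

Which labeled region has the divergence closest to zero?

Divergence at each region's feature centre — A: about -5, B: about +2, C: about -3. Region B is closest to zero.

B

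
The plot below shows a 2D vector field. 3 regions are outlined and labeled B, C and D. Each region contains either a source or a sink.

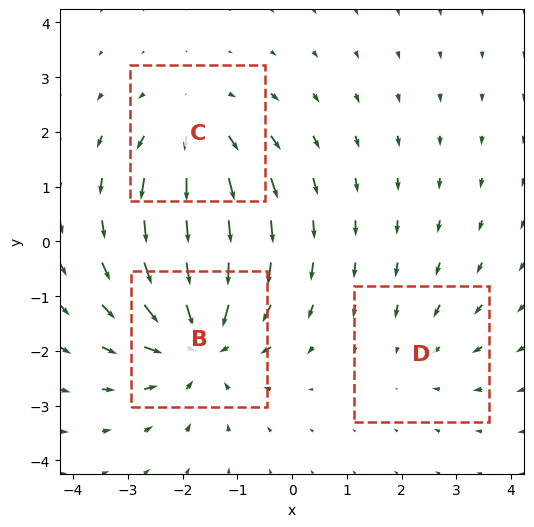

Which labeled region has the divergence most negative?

B

Divergence at each region's feature centre — B: about -4, C: about +3, D: about -2. Region B is most negative.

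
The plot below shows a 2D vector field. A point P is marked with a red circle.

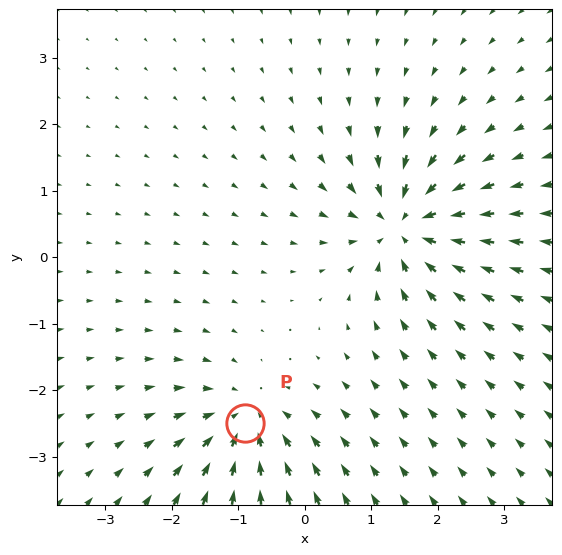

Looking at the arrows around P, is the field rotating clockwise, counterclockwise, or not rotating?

Near P at (-0.9, -2.5) the arrows show no circulation. The curl there is ≈0.

not rotating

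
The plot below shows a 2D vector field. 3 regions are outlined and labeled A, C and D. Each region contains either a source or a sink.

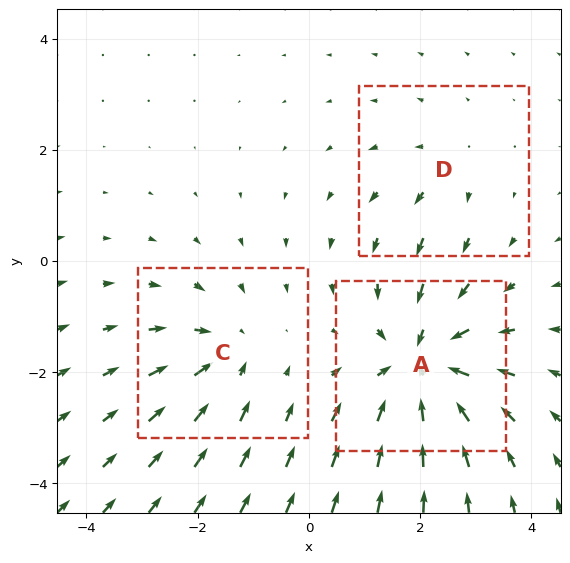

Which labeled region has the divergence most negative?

Divergence at each region's feature centre — A: about -5, C: about -3, D: about +2. Region A is most negative.

A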